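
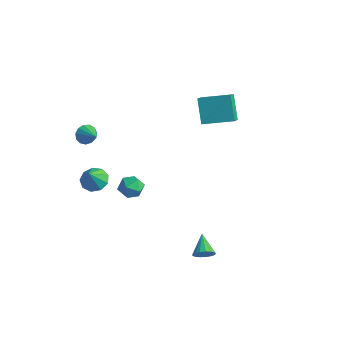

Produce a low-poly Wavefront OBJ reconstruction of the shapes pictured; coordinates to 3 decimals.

v -0.506 2.707 2.287
v -0.041 1.913 2.926
v -1.415 3.323 3.714
v -0.949 2.53 4.353
v 0.969 3.91 2.707
v 1.435 3.117 3.346
v 0.061 4.527 4.134
v 0.526 3.733 4.773
v -2.774 -0.797 -2.849
v -2.095 -0.71 -2.307
v -2.985 -2.11 -2.373
v -2.306 -2.023 -1.831
v -3.037 -1.565 -1.693
v -2.906 -0.754 -1.987
v -2.174 -2.066 -2.693
v -2.043 -1.255 -2.987
v -1.724 -1.494 -2.21
v -2.258 -1.185 -1.593
v -2.822 -1.635 -3.087
v -3.356 -1.326 -2.47
v 3.674 -1.746 -4.358
v 4.128 -1.657 -3.86
v 2.726 -0.914 -3.642
v 4.188 -1.412 -4.065
v 4.131 -1.243 -4.337
v 3.969 -1.189 -4.614
v 3.739 -1.263 -4.833
v 3.494 -1.447 -4.942
v 3.29 -1.7 -4.918
v 3.175 -1.963 -4.766
v 3.173 -2.177 -4.52
v 3.286 -2.291 -4.237
v 3.488 -2.281 -3.982
v 3.733 -2.148 -3.814
v 3.964 -1.923 -3.769
v -3.896 -3.578 3.085
v -3.559 -3.482 2.49
v -2.744 -3.842 3.695
v -3.572 -3.135 2.666
v -3.689 -2.929 2.975
v -3.871 -2.929 3.318
v -4.061 -3.135 3.588
v -4.198 -3.482 3.697
v -4.24 -3.859 3.613
v -4.172 -4.147 3.361
v -4.017 -4.254 3.021
v -3.823 -4.147 2.701
v -3.652 -3.859 2.504
v -4.043 -2.923 -1.604
v -3.256 -3.15 -1.927
v -3.737 -3.637 -0.356
v -3.216 -2.624 -1.636
v -3.563 -2.238 -1.331
v -4.135 -2.173 -1.153
v -4.663 -2.459 -1.187
v -4.902 -2.962 -1.416
v -4.738 -3.447 -1.733
v -4.25 -3.687 -1.99
v -3.664 -3.57 -2.066
f 2 4 1
f 5 2 1
f 1 4 3
f 3 5 1
f 2 8 4
f 6 2 5
f 6 8 2
f 4 8 3
f 7 5 3
f 3 8 7
f 7 6 5
f 8 6 7
f 9 20 14
f 9 14 10
f 9 10 16
f 9 16 19
f 9 19 20
f 10 14 18
f 14 20 13
f 20 19 11
f 19 16 15
f 16 10 17
f 12 18 13
f 12 13 11
f 12 11 15
f 12 15 17
f 12 17 18
f 13 18 14
f 11 13 20
f 15 11 19
f 17 15 16
f 18 17 10
f 22 21 24
f 22 24 23
f 24 21 25
f 24 25 23
f 25 21 26
f 25 26 23
f 26 21 27
f 26 27 23
f 27 21 28
f 27 28 23
f 28 21 29
f 28 29 23
f 29 21 30
f 29 30 23
f 30 21 31
f 30 31 23
f 31 21 32
f 31 32 23
f 32 21 33
f 32 33 23
f 33 21 34
f 33 34 23
f 34 21 35
f 34 35 23
f 35 21 22
f 35 22 23
f 37 36 39
f 37 39 38
f 39 36 40
f 39 40 38
f 40 36 41
f 40 41 38
f 41 36 42
f 41 42 38
f 42 36 43
f 42 43 38
f 43 36 44
f 43 44 38
f 44 36 45
f 44 45 38
f 45 36 46
f 45 46 38
f 46 36 47
f 46 47 38
f 47 36 48
f 47 48 38
f 48 36 37
f 48 37 38
f 50 49 52
f 50 52 51
f 52 49 53
f 52 53 51
f 53 49 54
f 53 54 51
f 54 49 55
f 54 55 51
f 55 49 56
f 55 56 51
f 56 49 57
f 56 57 51
f 57 49 58
f 57 58 51
f 58 49 59
f 58 59 51
f 59 49 50
f 59 50 51



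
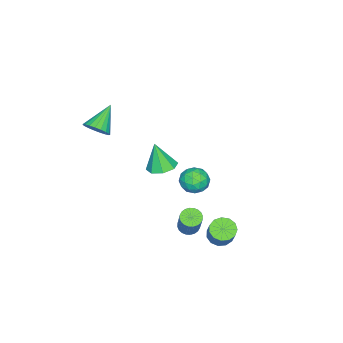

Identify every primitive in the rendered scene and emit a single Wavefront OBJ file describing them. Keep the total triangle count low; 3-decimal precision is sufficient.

v 3.415 -2.782 2.572
v 3.832 -2.873 3.101
v 2.245 -2.698 3.508
v 3.831 -2.591 3.075
v 3.758 -2.343 2.962
v 3.626 -2.17 2.781
v 3.457 -2.103 2.564
v 3.281 -2.154 2.349
v 3.128 -2.313 2.172
v 3.025 -2.553 2.064
v 2.989 -2.833 2.044
v 3.026 -3.104 2.116
v 3.131 -3.319 2.266
v 3.285 -3.441 2.469
v 3.461 -3.45 2.69
v 3.63 -3.343 2.891
v 3.761 -3.139 3.036
v -1.625 0.326 -3.588
v -0.85 0.414 -3.706
v -1.41 -0.794 -3.014
v -0.635 -0.706 -3.132
v -1.012 -0.238 -2.621
v -1.145 0.454 -2.975
v -1.115 -0.834 -3.745
v -1.248 -0.142 -4.099
v -0.535 -0.303 -3.803
v -0.471 0.065 -3.108
v -1.789 -0.445 -3.612
v -1.725 -0.077 -2.917
v -1.256 0.468 -3.697
v -1.004 -0.848 -3.023
v -1.225 -0.573 -2.722
v -0.77 -0.521 -2.792
v -1.429 0.492 -3.268
v -0.974 0.543 -3.337
v -1.069 0.16 -2.7
v -1.286 -0.923 -3.383
v -0.831 -0.872 -3.452
v -1.49 0.141 -3.928
v -1.035 0.193 -3.998
v -1.191 -0.54 -4.02
v -0.616 0.098 -3.823
v -0.49 -0.56 -3.486
v -0.772 -0.635 -3.846
v -0.85 -0.228 -4.055
v -0.578 0.315 -3.415
v -0.452 -0.343 -3.078
v -0.674 -0.068 -2.777
v -0.751 0.338 -2.986
v -0.393 -0.106 -3.472
v -1.808 -0.037 -3.642
v -1.682 -0.695 -3.305
v -1.509 -0.718 -3.734
v -1.586 -0.312 -3.943
v -1.77 0.18 -3.234
v -1.644 -0.478 -2.897
v -1.41 -0.152 -2.665
v -1.488 0.255 -2.874
v -1.867 -0.274 -3.248
v 3.494 0.583 1.387
v 3.896 -0.006 1.229
v 3.466 0.197 2.753
v 4.209 0.438 1.36
v 4.103 0.967 1.507
v 3.64 1.27 1.584
v 3.091 1.171 1.545
v 2.779 0.727 1.413
v 2.885 0.199 1.266
v 3.348 -0.105 1.19
v 3.581 1.967 -2.149
v 4.034 1.866 -2.36
v 4.812 2.392 -0.943
v 4.359 2.493 -0.731
v 4.007 2.055 -2.415
v 4.785 2.581 -0.998
v 3.915 2.231 -2.43
v 4.692 2.757 -1.012
v 3.772 2.367 -2.402
v 4.55 2.893 -0.984
v 3.6 2.441 -2.335
v 4.378 2.967 -0.918
v 3.425 2.444 -2.24
v 4.203 2.97 -0.823
v 3.274 2.374 -2.131
v 4.052 2.9 -0.714
v 3.17 2.242 -2.025
v 3.947 2.768 -0.608
v 3.128 2.068 -1.937
v 3.906 2.594 -0.52
v 3.155 1.879 -1.882
v 3.933 2.405 -0.465
v 3.248 1.703 -1.868
v 4.025 2.229 -0.45
v 3.39 1.567 -1.896
v 4.168 2.093 -0.478
v 3.562 1.493 -1.962
v 4.34 2.019 -0.545
v 3.737 1.49 -2.057
v 4.515 2.016 -0.64
v 3.888 1.56 -2.166
v 4.666 2.086 -0.749
v 3.993 1.692 -2.272
v 4.77 2.218 -0.855
v 2.094 2.805 -3.621
v 2.391 3.242 -3.982
v 3.063 3.713 -2.86
v 2.766 3.275 -2.499
v 2.087 3.397 -3.865
v 2.759 3.867 -2.742
v 1.785 3.363 -3.67
v 2.457 3.833 -2.548
v 1.581 3.152 -3.46
v 2.253 3.622 -2.337
v 1.541 2.831 -3.301
v 2.213 3.301 -2.178
v 1.675 2.502 -3.244
v 2.348 2.972 -2.121
v 1.943 2.269 -3.306
v 2.615 2.739 -2.184
v 2.259 2.206 -3.469
v 2.931 2.676 -2.347
v 2.522 2.333 -3.68
v 3.194 2.803 -2.558
v 2.65 2.61 -3.872
v 3.322 3.08 -2.75
v 2.6 2.949 -3.985
v 3.272 3.419 -2.863
f 2 1 4
f 2 4 3
f 4 1 5
f 4 5 3
f 5 1 6
f 5 6 3
f 6 1 7
f 6 7 3
f 7 1 8
f 7 8 3
f 8 1 9
f 8 9 3
f 9 1 10
f 9 10 3
f 10 1 11
f 10 11 3
f 11 1 12
f 11 12 3
f 12 1 13
f 12 13 3
f 13 1 14
f 13 14 3
f 14 1 15
f 14 15 3
f 15 1 16
f 15 16 3
f 16 1 17
f 16 17 3
f 17 1 2
f 17 2 3
f 18 55 34
f 55 29 58
f 34 58 23
f 55 58 34
f 18 34 30
f 34 23 35
f 30 35 19
f 34 35 30
f 18 30 39
f 30 19 40
f 39 40 25
f 30 40 39
f 18 39 51
f 39 25 54
f 51 54 28
f 39 54 51
f 18 51 55
f 51 28 59
f 55 59 29
f 51 59 55
f 19 35 46
f 35 23 49
f 46 49 27
f 35 49 46
f 23 58 36
f 58 29 57
f 36 57 22
f 58 57 36
f 29 59 56
f 59 28 52
f 56 52 20
f 59 52 56
f 28 54 53
f 54 25 41
f 53 41 24
f 54 41 53
f 25 40 45
f 40 19 42
f 45 42 26
f 40 42 45
f 21 47 33
f 47 27 48
f 33 48 22
f 47 48 33
f 21 33 31
f 33 22 32
f 31 32 20
f 33 32 31
f 21 31 38
f 31 20 37
f 38 37 24
f 31 37 38
f 21 38 43
f 38 24 44
f 43 44 26
f 38 44 43
f 21 43 47
f 43 26 50
f 47 50 27
f 43 50 47
f 22 48 36
f 48 27 49
f 36 49 23
f 48 49 36
f 20 32 56
f 32 22 57
f 56 57 29
f 32 57 56
f 24 37 53
f 37 20 52
f 53 52 28
f 37 52 53
f 26 44 45
f 44 24 41
f 45 41 25
f 44 41 45
f 27 50 46
f 50 26 42
f 46 42 19
f 50 42 46
f 61 60 63
f 61 63 62
f 63 60 64
f 63 64 62
f 64 60 65
f 64 65 62
f 65 60 66
f 65 66 62
f 66 60 67
f 66 67 62
f 67 60 68
f 67 68 62
f 68 60 69
f 68 69 62
f 69 60 61
f 69 61 62
f 71 70 74
f 71 74 72
f 72 74 75
f 72 75 73
f 74 70 76
f 74 76 75
f 75 76 77
f 75 77 73
f 76 70 78
f 76 78 77
f 77 78 79
f 77 79 73
f 78 70 80
f 78 80 79
f 79 80 81
f 79 81 73
f 80 70 82
f 80 82 81
f 81 82 83
f 81 83 73
f 82 70 84
f 82 84 83
f 83 84 85
f 83 85 73
f 84 70 86
f 84 86 85
f 85 86 87
f 85 87 73
f 86 70 88
f 86 88 87
f 87 88 89
f 87 89 73
f 88 70 90
f 88 90 89
f 89 90 91
f 89 91 73
f 90 70 92
f 90 92 91
f 91 92 93
f 91 93 73
f 92 70 94
f 92 94 93
f 93 94 95
f 93 95 73
f 94 70 96
f 94 96 95
f 95 96 97
f 95 97 73
f 96 70 98
f 96 98 97
f 97 98 99
f 97 99 73
f 98 70 100
f 98 100 99
f 99 100 101
f 99 101 73
f 100 70 102
f 100 102 101
f 101 102 103
f 101 103 73
f 102 70 71
f 102 71 103
f 103 71 72
f 103 72 73
f 105 104 108
f 105 108 106
f 106 108 109
f 106 109 107
f 108 104 110
f 108 110 109
f 109 110 111
f 109 111 107
f 110 104 112
f 110 112 111
f 111 112 113
f 111 113 107
f 112 104 114
f 112 114 113
f 113 114 115
f 113 115 107
f 114 104 116
f 114 116 115
f 115 116 117
f 115 117 107
f 116 104 118
f 116 118 117
f 117 118 119
f 117 119 107
f 118 104 120
f 118 120 119
f 119 120 121
f 119 121 107
f 120 104 122
f 120 122 121
f 121 122 123
f 121 123 107
f 122 104 124
f 122 124 123
f 123 124 125
f 123 125 107
f 124 104 126
f 124 126 125
f 125 126 127
f 125 127 107
f 126 104 105
f 126 105 127
f 127 105 106
f 127 106 107



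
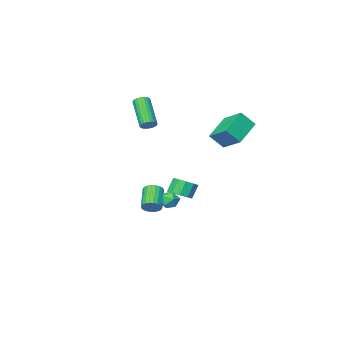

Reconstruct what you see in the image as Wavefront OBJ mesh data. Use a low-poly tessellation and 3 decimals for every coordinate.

v -3.074 2.404 3.687
v -3.266 3.739 4.45
v -3.758 2.799 2.824
v -3.95 4.134 3.587
v -1.59 3.106 2.833
v -1.782 4.441 3.596
v -2.274 3.501 1.97
v -2.466 4.836 2.733
v -0.599 -1.521 2.484
v -0.204 -1.372 2.771
v -0.667 -2.87 4.183
v -1.061 -3.019 3.896
v -0.35 -1.258 2.844
v -0.813 -2.756 4.256
v -0.534 -1.185 2.862
v -0.997 -2.683 4.274
v -0.728 -1.162 2.822
v -1.191 -2.66 4.234
v -0.902 -1.194 2.731
v -1.365 -2.692 4.143
v -1.03 -1.276 2.603
v -1.493 -2.774 4.015
v -1.092 -1.395 2.456
v -1.555 -2.893 3.868
v -1.079 -1.533 2.313
v -1.542 -3.031 3.725
v -0.993 -1.67 2.197
v -1.456 -3.168 3.609
v -0.847 -1.784 2.124
v -1.31 -3.282 3.536
v -0.663 -1.857 2.106
v -1.126 -3.355 3.518
v -0.469 -1.88 2.146
v -0.932 -3.378 3.558
v -0.295 -1.848 2.237
v -0.758 -3.346 3.649
v -0.167 -1.766 2.365
v -0.63 -3.264 3.777
v -0.105 -1.647 2.512
v -0.568 -3.145 3.924
v -0.118 -1.509 2.655
v -0.581 -3.007 4.067
v -1.301 -2.352 -4.432
v -0.777 -2.672 -4.347
v -1.555 -3.708 -3.443
v -2.079 -3.388 -3.528
v -0.77 -2.505 -4.151
v -1.548 -3.541 -3.247
v -0.855 -2.312 -4.003
v -1.634 -3.348 -3.099
v -1.017 -2.126 -3.929
v -1.796 -3.162 -3.025
v -1.229 -1.979 -3.942
v -2.007 -3.015 -3.038
v -1.452 -1.896 -4.04
v -2.231 -2.932 -3.136
v -1.65 -1.892 -4.206
v -2.428 -2.928 -3.302
v -1.787 -1.968 -4.411
v -2.565 -3.004 -3.507
v -1.84 -2.11 -4.619
v -2.618 -3.146 -3.715
v -1.8 -2.294 -4.795
v -2.578 -3.33 -3.891
v -1.673 -2.488 -4.909
v -2.452 -3.524 -4.005
v -1.483 -2.658 -4.94
v -2.261 -3.694 -4.035
v -1.26 -2.776 -4.883
v -2.038 -3.812 -3.979
v -1.045 -2.82 -4.748
v -1.823 -3.856 -3.844
v -0.874 -2.783 -4.559
v -1.652 -3.819 -3.655
v 0.717 3.322 -1.725
v 1.08 3.849 -1.687
v 1.26 2.891 -0.953
v 1.623 3.418 -0.915
v 1.008 3.439 -0.736
v 0.672 3.706 -1.213
v 1.668 3.034 -1.427
v 1.332 3.301 -1.904
v 1.668 3.671 -1.502
v 1.26 3.922 -1.075
v 1.08 2.818 -1.565
v 0.672 3.069 -1.138
v -0.662 1.58 -1.946
v -0.249 0.947 -1.798
v -0.744 0.828 -0.926
v -1.158 1.46 -1.074
v -0.017 1.32 -1.615
v -0.513 1.201 -0.743
v -0.032 1.793 -1.559
v -0.527 1.674 -0.687
v -0.287 2.184 -1.651
v -0.783 2.065 -0.778
v -0.686 2.344 -1.855
v -1.181 2.225 -0.983
v -1.076 2.212 -2.094
v -1.571 2.093 -1.222
v -1.307 1.839 -2.277
v -1.803 1.72 -1.405
v -1.293 1.366 -2.333
v -1.788 1.247 -1.461
v -1.037 0.975 -2.242
v -1.533 0.856 -1.369
v -0.639 0.815 -2.037
v -1.134 0.696 -1.165
f 2 4 1
f 5 2 1
f 1 4 3
f 3 5 1
f 2 8 4
f 6 2 5
f 6 8 2
f 4 8 3
f 7 5 3
f 3 8 7
f 7 6 5
f 8 6 7
f 10 9 13
f 10 13 11
f 11 13 14
f 11 14 12
f 13 9 15
f 13 15 14
f 14 15 16
f 14 16 12
f 15 9 17
f 15 17 16
f 16 17 18
f 16 18 12
f 17 9 19
f 17 19 18
f 18 19 20
f 18 20 12
f 19 9 21
f 19 21 20
f 20 21 22
f 20 22 12
f 21 9 23
f 21 23 22
f 22 23 24
f 22 24 12
f 23 9 25
f 23 25 24
f 24 25 26
f 24 26 12
f 25 9 27
f 25 27 26
f 26 27 28
f 26 28 12
f 27 9 29
f 27 29 28
f 28 29 30
f 28 30 12
f 29 9 31
f 29 31 30
f 30 31 32
f 30 32 12
f 31 9 33
f 31 33 32
f 32 33 34
f 32 34 12
f 33 9 35
f 33 35 34
f 34 35 36
f 34 36 12
f 35 9 37
f 35 37 36
f 36 37 38
f 36 38 12
f 37 9 39
f 37 39 38
f 38 39 40
f 38 40 12
f 39 9 41
f 39 41 40
f 40 41 42
f 40 42 12
f 41 9 10
f 41 10 42
f 42 10 11
f 42 11 12
f 44 43 47
f 44 47 45
f 45 47 48
f 45 48 46
f 47 43 49
f 47 49 48
f 48 49 50
f 48 50 46
f 49 43 51
f 49 51 50
f 50 51 52
f 50 52 46
f 51 43 53
f 51 53 52
f 52 53 54
f 52 54 46
f 53 43 55
f 53 55 54
f 54 55 56
f 54 56 46
f 55 43 57
f 55 57 56
f 56 57 58
f 56 58 46
f 57 43 59
f 57 59 58
f 58 59 60
f 58 60 46
f 59 43 61
f 59 61 60
f 60 61 62
f 60 62 46
f 61 43 63
f 61 63 62
f 62 63 64
f 62 64 46
f 63 43 65
f 63 65 64
f 64 65 66
f 64 66 46
f 65 43 67
f 65 67 66
f 66 67 68
f 66 68 46
f 67 43 69
f 67 69 68
f 68 69 70
f 68 70 46
f 69 43 71
f 69 71 70
f 70 71 72
f 70 72 46
f 71 43 73
f 71 73 72
f 72 73 74
f 72 74 46
f 73 43 44
f 73 44 74
f 74 44 45
f 74 45 46
f 75 86 80
f 75 80 76
f 75 76 82
f 75 82 85
f 75 85 86
f 76 80 84
f 80 86 79
f 86 85 77
f 85 82 81
f 82 76 83
f 78 84 79
f 78 79 77
f 78 77 81
f 78 81 83
f 78 83 84
f 79 84 80
f 77 79 86
f 81 77 85
f 83 81 82
f 84 83 76
f 88 87 91
f 88 91 89
f 89 91 92
f 89 92 90
f 91 87 93
f 91 93 92
f 92 93 94
f 92 94 90
f 93 87 95
f 93 95 94
f 94 95 96
f 94 96 90
f 95 87 97
f 95 97 96
f 96 97 98
f 96 98 90
f 97 87 99
f 97 99 98
f 98 99 100
f 98 100 90
f 99 87 101
f 99 101 100
f 100 101 102
f 100 102 90
f 101 87 103
f 101 103 102
f 102 103 104
f 102 104 90
f 103 87 105
f 103 105 104
f 104 105 106
f 104 106 90
f 105 87 107
f 105 107 106
f 106 107 108
f 106 108 90
f 107 87 88
f 107 88 108
f 108 88 89
f 108 89 90



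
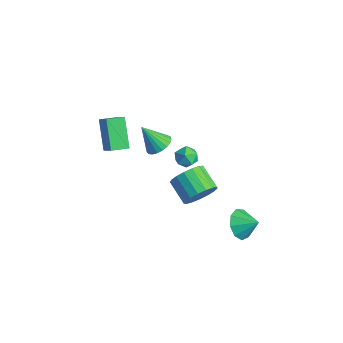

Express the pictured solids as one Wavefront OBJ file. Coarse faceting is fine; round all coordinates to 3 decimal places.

v -0.488 2.633 -2.779
v -0.137 3.044 -2.097
v -1.301 3.077 -1.519
v -1.652 2.667 -2.201
v -0.254 3.353 -2.35
v -1.418 3.387 -1.772
v -0.425 3.497 -2.702
v -1.588 3.531 -2.123
v -0.61 3.444 -3.071
v -1.773 3.477 -2.492
v -0.767 3.205 -3.373
v -1.931 3.238 -2.794
v -0.861 2.834 -3.54
v -2.024 2.868 -2.961
v -0.869 2.418 -3.532
v -2.032 2.452 -2.953
v -0.79 2.051 -3.352
v -1.953 2.085 -2.773
v -0.642 1.818 -3.04
v -1.805 1.851 -2.461
v -0.458 1.771 -2.669
v -1.622 1.804 -2.091
v -0.282 1.921 -2.324
v -1.446 1.955 -1.745
v -0.153 2.235 -2.082
v -1.316 2.269 -1.503
v -0.101 2.64 -2.001
v -1.264 2.674 -1.422
v 1.444 3.48 -3.755
v 1.863 3.625 -4.445
v 2.156 3.94 -3.225
v 1.511 4.05 -4.341
v 1.128 4.207 -3.963
v 0.893 4.025 -3.488
v 0.915 3.587 -3.138
v 1.185 3.099 -3.076
v 1.576 2.789 -3.333
v 1.905 2.803 -3.787
v 2.019 3.133 -4.226
v -0.869 0.658 1.914
v -0.308 0.709 2.238
v -1.451 0.142 3.006
v -0.424 0.948 2.288
v -0.617 1.136 2.274
v -0.854 1.242 2.198
v -1.093 1.247 2.073
v -1.294 1.149 1.92
v -1.421 0.967 1.766
v -1.453 0.731 1.638
v -1.384 0.483 1.557
v -1.225 0.264 1.539
v -1.006 0.114 1.585
v -0.762 0.058 1.688
v -0.537 0.105 1.83
v -0.37 0.248 1.987
v -0.289 0.462 2.131
v -3.532 -0.543 -0.136
v -4.593 -0.095 1.032
v -3.304 0.269 -0.241
v -4.365 0.717 0.927
v -2.675 -0.677 0.693
v -3.736 -0.229 1.861
v -2.447 0.135 0.588
v -3.508 0.583 1.756
v -3.431 3.927 -3.288
v -2.844 4.095 -3.091
v -3.496 3.245 -2.509
v -2.909 3.413 -2.312
v -3.397 3.825 -2.255
v -3.357 4.247 -2.737
v -2.983 3.093 -2.863
v -2.943 3.515 -3.345
v -2.567 3.58 -2.829
v -2.823 4.032 -2.453
v -3.517 3.308 -3.147
v -3.773 3.76 -2.771
f 2 1 5
f 2 5 3
f 3 5 6
f 3 6 4
f 5 1 7
f 5 7 6
f 6 7 8
f 6 8 4
f 7 1 9
f 7 9 8
f 8 9 10
f 8 10 4
f 9 1 11
f 9 11 10
f 10 11 12
f 10 12 4
f 11 1 13
f 11 13 12
f 12 13 14
f 12 14 4
f 13 1 15
f 13 15 14
f 14 15 16
f 14 16 4
f 15 1 17
f 15 17 16
f 16 17 18
f 16 18 4
f 17 1 19
f 17 19 18
f 18 19 20
f 18 20 4
f 19 1 21
f 19 21 20
f 20 21 22
f 20 22 4
f 21 1 23
f 21 23 22
f 22 23 24
f 22 24 4
f 23 1 25
f 23 25 24
f 24 25 26
f 24 26 4
f 25 1 27
f 25 27 26
f 26 27 28
f 26 28 4
f 27 1 2
f 27 2 28
f 28 2 3
f 28 3 4
f 30 29 32
f 30 32 31
f 32 29 33
f 32 33 31
f 33 29 34
f 33 34 31
f 34 29 35
f 34 35 31
f 35 29 36
f 35 36 31
f 36 29 37
f 36 37 31
f 37 29 38
f 37 38 31
f 38 29 39
f 38 39 31
f 39 29 30
f 39 30 31
f 41 40 43
f 41 43 42
f 43 40 44
f 43 44 42
f 44 40 45
f 44 45 42
f 45 40 46
f 45 46 42
f 46 40 47
f 46 47 42
f 47 40 48
f 47 48 42
f 48 40 49
f 48 49 42
f 49 40 50
f 49 50 42
f 50 40 51
f 50 51 42
f 51 40 52
f 51 52 42
f 52 40 53
f 52 53 42
f 53 40 54
f 53 54 42
f 54 40 55
f 54 55 42
f 55 40 56
f 55 56 42
f 56 40 41
f 56 41 42
f 58 60 57
f 61 58 57
f 57 60 59
f 59 61 57
f 58 64 60
f 62 58 61
f 62 64 58
f 60 64 59
f 63 61 59
f 59 64 63
f 63 62 61
f 64 62 63
f 65 76 70
f 65 70 66
f 65 66 72
f 65 72 75
f 65 75 76
f 66 70 74
f 70 76 69
f 76 75 67
f 75 72 71
f 72 66 73
f 68 74 69
f 68 69 67
f 68 67 71
f 68 71 73
f 68 73 74
f 69 74 70
f 67 69 76
f 71 67 75
f 73 71 72
f 74 73 66



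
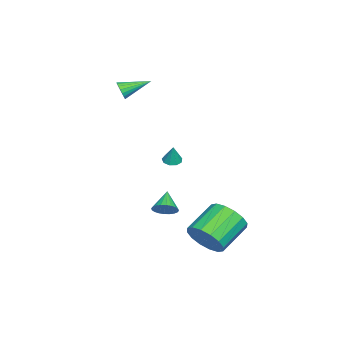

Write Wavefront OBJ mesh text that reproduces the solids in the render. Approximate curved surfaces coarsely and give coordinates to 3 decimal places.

v 2.843 0.322 -2.276
v 3.259 0.23 -1.772
v 1.897 0.158 -1.524
v 3.224 0.485 -1.761
v 3.13 0.715 -1.829
v 2.992 0.885 -1.965
v 2.832 0.97 -2.148
v 2.674 0.956 -2.351
v 2.541 0.845 -2.542
v 2.455 0.655 -2.693
v 2.427 0.414 -2.78
v 2.463 0.16 -2.79
v 2.557 -0.071 -2.722
v 2.695 -0.241 -2.586
v 2.855 -0.325 -2.403
v 3.013 -0.311 -2.201
v 3.145 -0.201 -2.01
v 3.232 -0.011 -1.859
v -2.943 -3.69 2.813
v -2.595 -3.696 3.277
v -3.657 -2.31 3.367
v -2.46 -3.558 3.105
v -2.421 -3.446 2.876
v -2.486 -3.382 2.634
v -2.641 -3.38 2.428
v -2.856 -3.439 2.298
v -3.088 -3.548 2.27
v -3.292 -3.685 2.35
v -3.426 -3.823 2.521
v -3.465 -3.935 2.751
v -3.401 -3.999 2.992
v -3.246 -4.001 3.199
v -3.031 -3.942 3.329
v -2.798 -3.833 3.357
v -0.557 -0.308 -0.563
v -0.171 -0.633 -0.639
v -0.223 -0.152 0.463
v -0.071 -0.309 -0.72
v -0.198 0.016 -0.728
v -0.493 0.189 -0.659
v -0.817 0.13 -0.545
v -1.02 -0.133 -0.439
v -1.005 -0.479 -0.392
v -0.781 -0.744 -0.424
v -0.452 -0.805 -0.522
v 3.256 2.416 -3.806
v 3.932 2.857 -3.074
v 2.401 3.626 -2.122
v 1.724 3.184 -2.854
v 3.878 3.248 -3.477
v 2.347 4.017 -2.525
v 3.657 3.416 -3.969
v 2.126 4.185 -3.016
v 3.328 3.316 -4.416
v 1.797 4.085 -3.464
v 2.98 2.975 -4.7
v 1.449 3.743 -3.748
v 2.706 2.484 -4.745
v 1.175 3.252 -3.793
v 2.579 1.974 -4.538
v 1.048 2.743 -3.586
v 2.633 1.583 -4.135
v 1.102 2.352 -3.183
v 2.854 1.415 -3.644
v 1.323 2.184 -2.691
v 3.183 1.515 -3.196
v 1.652 2.284 -2.244
v 3.531 1.857 -2.912
v 2 2.625 -1.96
v 3.805 2.348 -2.867
v 2.274 3.116 -1.915
f 2 1 4
f 2 4 3
f 4 1 5
f 4 5 3
f 5 1 6
f 5 6 3
f 6 1 7
f 6 7 3
f 7 1 8
f 7 8 3
f 8 1 9
f 8 9 3
f 9 1 10
f 9 10 3
f 10 1 11
f 10 11 3
f 11 1 12
f 11 12 3
f 12 1 13
f 12 13 3
f 13 1 14
f 13 14 3
f 14 1 15
f 14 15 3
f 15 1 16
f 15 16 3
f 16 1 17
f 16 17 3
f 17 1 18
f 17 18 3
f 18 1 2
f 18 2 3
f 20 19 22
f 20 22 21
f 22 19 23
f 22 23 21
f 23 19 24
f 23 24 21
f 24 19 25
f 24 25 21
f 25 19 26
f 25 26 21
f 26 19 27
f 26 27 21
f 27 19 28
f 27 28 21
f 28 19 29
f 28 29 21
f 29 19 30
f 29 30 21
f 30 19 31
f 30 31 21
f 31 19 32
f 31 32 21
f 32 19 33
f 32 33 21
f 33 19 34
f 33 34 21
f 34 19 20
f 34 20 21
f 36 35 38
f 36 38 37
f 38 35 39
f 38 39 37
f 39 35 40
f 39 40 37
f 40 35 41
f 40 41 37
f 41 35 42
f 41 42 37
f 42 35 43
f 42 43 37
f 43 35 44
f 43 44 37
f 44 35 45
f 44 45 37
f 45 35 36
f 45 36 37
f 47 46 50
f 47 50 48
f 48 50 51
f 48 51 49
f 50 46 52
f 50 52 51
f 51 52 53
f 51 53 49
f 52 46 54
f 52 54 53
f 53 54 55
f 53 55 49
f 54 46 56
f 54 56 55
f 55 56 57
f 55 57 49
f 56 46 58
f 56 58 57
f 57 58 59
f 57 59 49
f 58 46 60
f 58 60 59
f 59 60 61
f 59 61 49
f 60 46 62
f 60 62 61
f 61 62 63
f 61 63 49
f 62 46 64
f 62 64 63
f 63 64 65
f 63 65 49
f 64 46 66
f 64 66 65
f 65 66 67
f 65 67 49
f 66 46 68
f 66 68 67
f 67 68 69
f 67 69 49
f 68 46 70
f 68 70 69
f 69 70 71
f 69 71 49
f 70 46 47
f 70 47 71
f 71 47 48
f 71 48 49



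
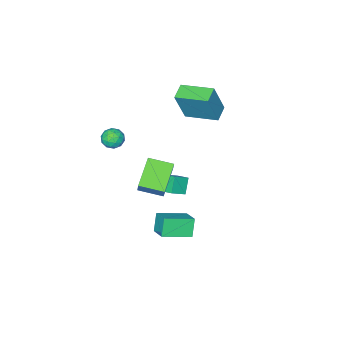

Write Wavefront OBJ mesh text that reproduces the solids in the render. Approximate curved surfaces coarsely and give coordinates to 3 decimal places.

v 2.247 1.08 4.014
v 2.771 1.16 3.6
v 2.369 -0 3.96
v 2.893 0.08 3.546
v 2.944 0.263 4.191
v 2.868 0.931 4.225
v 2.272 0.229 3.335
v 2.196 0.897 3.369
v 2.786 0.635 3.18
v 3.202 0.655 3.709
v 1.938 0.505 3.851
v 2.354 0.525 4.38
v 2.498 1.215 3.812
v 2.642 -0.055 3.748
v 2.672 0.052 4.128
v 2.98 0.1 3.884
v 2.555 1.08 4.179
v 2.863 1.127 3.935
v 2.965 0.6 4.283
v 2.277 0.033 3.625
v 2.585 0.08 3.381
v 2.16 1.06 3.676
v 2.468 1.108 3.432
v 2.175 0.56 3.277
v 2.815 0.953 3.321
v 2.887 0.318 3.29
v 2.522 0.406 3.166
v 2.477 0.798 3.186
v 3.059 0.965 3.632
v 3.131 0.33 3.6
v 3.161 0.438 3.98
v 3.117 0.83 4
v 3.068 0.656 3.386
v 2.009 0.83 3.96
v 2.081 0.195 3.928
v 2.023 0.33 3.56
v 1.979 0.722 3.58
v 2.253 0.842 4.27
v 2.325 0.207 4.239
v 2.663 0.362 4.374
v 2.618 0.754 4.394
v 2.072 0.504 4.174
v -0.706 2.728 -3.298
v 0.795 1.95 -2.845
v -0.321 3.786 -2.756
v 1.18 3.008 -2.303
v -0.22 3.072 -4.317
v 1.281 2.294 -3.864
v 0.165 4.13 -3.775
v 1.666 3.352 -3.322
v 0.276 0.644 0.369
v 0.539 1.022 1.177
v -0.562 1.785 0.108
v -0.3 2.163 0.916
v 1.74 1.517 -0.516
v 2.002 1.895 0.292
v 0.901 2.658 -0.777
v 1.164 3.036 0.031
v -1.077 0.469 -1.683
v -1.14 1.277 -1.34
v -1.942 0.629 -2.219
v -2.005 1.437 -1.876
v -0.495 0.863 -2.504
v -0.558 1.671 -2.161
v -1.36 1.023 -3.04
v -1.423 1.831 -2.697
v -3.846 -0.373 2.327
v -3.117 -0.433 4.328
v -4.648 1.404 2.674
v -3.919 1.344 4.674
v -2.981 0.076 2.026
v -2.252 0.016 4.026
v -3.783 1.853 2.372
v -3.054 1.793 4.373
f 1 38 17
f 38 12 41
f 17 41 6
f 38 41 17
f 1 17 13
f 17 6 18
f 13 18 2
f 17 18 13
f 1 13 22
f 13 2 23
f 22 23 8
f 13 23 22
f 1 22 34
f 22 8 37
f 34 37 11
f 22 37 34
f 1 34 38
f 34 11 42
f 38 42 12
f 34 42 38
f 2 18 29
f 18 6 32
f 29 32 10
f 18 32 29
f 6 41 19
f 41 12 40
f 19 40 5
f 41 40 19
f 12 42 39
f 42 11 35
f 39 35 3
f 42 35 39
f 11 37 36
f 37 8 24
f 36 24 7
f 37 24 36
f 8 23 28
f 23 2 25
f 28 25 9
f 23 25 28
f 4 30 16
f 30 10 31
f 16 31 5
f 30 31 16
f 4 16 14
f 16 5 15
f 14 15 3
f 16 15 14
f 4 14 21
f 14 3 20
f 21 20 7
f 14 20 21
f 4 21 26
f 21 7 27
f 26 27 9
f 21 27 26
f 4 26 30
f 26 9 33
f 30 33 10
f 26 33 30
f 5 31 19
f 31 10 32
f 19 32 6
f 31 32 19
f 3 15 39
f 15 5 40
f 39 40 12
f 15 40 39
f 7 20 36
f 20 3 35
f 36 35 11
f 20 35 36
f 9 27 28
f 27 7 24
f 28 24 8
f 27 24 28
f 10 33 29
f 33 9 25
f 29 25 2
f 33 25 29
f 44 46 43
f 47 44 43
f 43 46 45
f 45 47 43
f 44 50 46
f 48 44 47
f 48 50 44
f 46 50 45
f 49 47 45
f 45 50 49
f 49 48 47
f 50 48 49
f 52 54 51
f 55 52 51
f 51 54 53
f 53 55 51
f 52 58 54
f 56 52 55
f 56 58 52
f 54 58 53
f 57 55 53
f 53 58 57
f 57 56 55
f 58 56 57
f 60 62 59
f 63 60 59
f 59 62 61
f 61 63 59
f 60 66 62
f 64 60 63
f 64 66 60
f 62 66 61
f 65 63 61
f 61 66 65
f 65 64 63
f 66 64 65
f 68 70 67
f 71 68 67
f 67 70 69
f 69 71 67
f 68 74 70
f 72 68 71
f 72 74 68
f 70 74 69
f 73 71 69
f 69 74 73
f 73 72 71
f 74 72 73



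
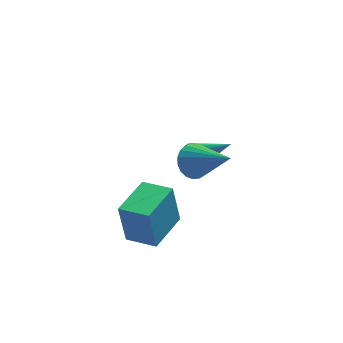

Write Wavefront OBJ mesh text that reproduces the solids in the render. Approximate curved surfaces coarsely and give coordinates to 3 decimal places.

v 1.251 3.794 -2.097
v 1.579 4.3 -2.243
v 2.629 3.226 -0.983
v 1.435 4.382 -2.023
v 1.254 4.348 -1.817
v 1.073 4.204 -1.667
v 0.927 3.979 -1.601
v 0.846 3.717 -1.634
v 0.845 3.471 -1.759
v 0.924 3.289 -1.95
v 1.068 3.207 -2.17
v 1.249 3.241 -2.376
v 1.43 3.385 -2.527
v 1.576 3.61 -2.592
v 1.657 3.871 -2.559
v 1.658 4.118 -2.435
v -2.211 -1.163 -1.652
v -2.452 -0.96 0.11
v -1.078 0.262 -1.661
v -1.319 0.465 0.101
v -1.201 -1.965 -1.421
v -1.442 -1.762 0.341
v -0.068 -0.54 -1.43
v -0.309 -0.337 0.332
v 0.588 0.213 1.324
v 1.099 0.784 1.468
v 1.692 -1.113 2.656
v 0.878 0.832 1.7
v 0.606 0.773 1.867
v 0.331 0.617 1.94
v 0.1 0.392 1.906
v -0.046 0.135 1.772
v -0.083 -0.108 1.56
v -0.003 -0.295 1.308
v 0.178 -0.395 1.058
v 0.43 -0.389 0.854
v 0.71 -0.28 0.732
v 0.968 -0.085 0.712
v 1.161 0.162 0.798
v 1.255 0.417 0.974
v 1.233 0.637 1.212
f 2 1 4
f 2 4 3
f 4 1 5
f 4 5 3
f 5 1 6
f 5 6 3
f 6 1 7
f 6 7 3
f 7 1 8
f 7 8 3
f 8 1 9
f 8 9 3
f 9 1 10
f 9 10 3
f 10 1 11
f 10 11 3
f 11 1 12
f 11 12 3
f 12 1 13
f 12 13 3
f 13 1 14
f 13 14 3
f 14 1 15
f 14 15 3
f 15 1 16
f 15 16 3
f 16 1 2
f 16 2 3
f 18 20 17
f 21 18 17
f 17 20 19
f 19 21 17
f 18 24 20
f 22 18 21
f 22 24 18
f 20 24 19
f 23 21 19
f 19 24 23
f 23 22 21
f 24 22 23
f 26 25 28
f 26 28 27
f 28 25 29
f 28 29 27
f 29 25 30
f 29 30 27
f 30 25 31
f 30 31 27
f 31 25 32
f 31 32 27
f 32 25 33
f 32 33 27
f 33 25 34
f 33 34 27
f 34 25 35
f 34 35 27
f 35 25 36
f 35 36 27
f 36 25 37
f 36 37 27
f 37 25 38
f 37 38 27
f 38 25 39
f 38 39 27
f 39 25 40
f 39 40 27
f 40 25 41
f 40 41 27
f 41 25 26
f 41 26 27



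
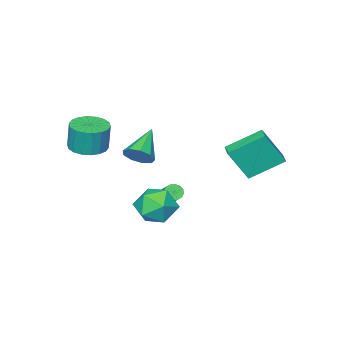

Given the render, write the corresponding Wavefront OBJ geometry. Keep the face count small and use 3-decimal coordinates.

v -1.995 3.387 0.226
v -3.489 4.453 1.307
v -1.449 4.127 0.25
v -2.943 5.193 1.331
v -1.177 2.727 2.009
v -2.671 3.793 3.09
v -0.631 3.467 2.033
v -2.125 4.533 3.114
v 3.53 -2.055 1.915
v 4.545 -1.948 1.903
v 4.544 -1.778 3.474
v 3.53 -1.885 3.485
v 4.397 -1.521 1.857
v 4.397 -1.351 3.428
v 4.079 -1.2 1.822
v 4.078 -1.03 3.393
v 3.651 -1.048 1.806
v 3.651 -0.878 3.377
v 3.2 -1.095 1.811
v 3.199 -0.926 3.382
v 2.814 -1.333 1.836
v 2.813 -1.163 3.407
v 2.57 -1.714 1.877
v 2.569 -1.544 3.448
v 2.516 -2.162 1.926
v 2.515 -1.992 3.497
v 2.663 -2.589 1.972
v 2.663 -2.419 3.543
v 2.982 -2.91 2.007
v 2.981 -2.74 3.578
v 3.409 -3.062 2.023
v 3.409 -2.892 3.594
v 3.861 -3.014 2.018
v 3.86 -2.845 3.589
v 4.247 -2.777 1.993
v 4.246 -2.607 3.564
v 4.491 -2.396 1.952
v 4.49 -2.226 3.523
v -0.017 -0.008 -2.025
v 0.193 -0.365 -1.728
v 0.587 0.391 -1.098
v 0.377 0.748 -1.395
v 0.377 -0.31 -1.909
v 0.771 0.446 -1.279
v 0.456 -0.174 -2.121
v 0.849 0.582 -1.491
v 0.408 0.007 -2.308
v 0.801 0.763 -1.677
v 0.246 0.183 -2.418
v 0.639 0.939 -1.788
v 0.013 0.309 -2.424
v 0.407 1.065 -1.793
v -0.227 0.349 -2.322
v 0.167 1.105 -1.692
v -0.411 0.294 -2.141
v -0.017 1.05 -1.511
v -0.489 0.158 -1.929
v -0.096 0.914 -1.299
v -0.441 -0.023 -1.743
v -0.048 0.733 -1.112
v -0.279 -0.199 -1.632
v 0.114 0.557 -1.002
v -0.047 -0.325 -1.627
v 0.347 0.431 -0.996
v 2.361 2.392 0.178
v 3.213 3.063 -0.357
v 2.407 1.137 -1.323
v 3.259 1.808 -1.858
v 3.518 1.194 -0.849
v 3.489 1.969 0.078
v 2.131 2.231 -1.758
v 2.102 3.006 -0.831
v 3.071 2.963 -1.554
v 3.928 2.322 -0.992
v 1.692 1.878 -0.688
v 2.549 1.237 -0.126
v 3.263 1.367 2.438
v 3.776 1.299 3.087
v 1.777 0.693 3.542
v 3.538 1.814 3.081
v 3.171 2.12 2.775
v 2.847 2.074 2.311
v 2.718 1.698 1.906
v 2.843 1.166 1.751
v 3.165 0.729 1.917
v 3.533 0.59 2.326
v 3.774 0.815 2.789
f 2 4 1
f 5 2 1
f 1 4 3
f 3 5 1
f 2 8 4
f 6 2 5
f 6 8 2
f 4 8 3
f 7 5 3
f 3 8 7
f 7 6 5
f 8 6 7
f 10 9 13
f 10 13 11
f 11 13 14
f 11 14 12
f 13 9 15
f 13 15 14
f 14 15 16
f 14 16 12
f 15 9 17
f 15 17 16
f 16 17 18
f 16 18 12
f 17 9 19
f 17 19 18
f 18 19 20
f 18 20 12
f 19 9 21
f 19 21 20
f 20 21 22
f 20 22 12
f 21 9 23
f 21 23 22
f 22 23 24
f 22 24 12
f 23 9 25
f 23 25 24
f 24 25 26
f 24 26 12
f 25 9 27
f 25 27 26
f 26 27 28
f 26 28 12
f 27 9 29
f 27 29 28
f 28 29 30
f 28 30 12
f 29 9 31
f 29 31 30
f 30 31 32
f 30 32 12
f 31 9 33
f 31 33 32
f 32 33 34
f 32 34 12
f 33 9 35
f 33 35 34
f 34 35 36
f 34 36 12
f 35 9 37
f 35 37 36
f 36 37 38
f 36 38 12
f 37 9 10
f 37 10 38
f 38 10 11
f 38 11 12
f 40 39 43
f 40 43 41
f 41 43 44
f 41 44 42
f 43 39 45
f 43 45 44
f 44 45 46
f 44 46 42
f 45 39 47
f 45 47 46
f 46 47 48
f 46 48 42
f 47 39 49
f 47 49 48
f 48 49 50
f 48 50 42
f 49 39 51
f 49 51 50
f 50 51 52
f 50 52 42
f 51 39 53
f 51 53 52
f 52 53 54
f 52 54 42
f 53 39 55
f 53 55 54
f 54 55 56
f 54 56 42
f 55 39 57
f 55 57 56
f 56 57 58
f 56 58 42
f 57 39 59
f 57 59 58
f 58 59 60
f 58 60 42
f 59 39 61
f 59 61 60
f 60 61 62
f 60 62 42
f 61 39 63
f 61 63 62
f 62 63 64
f 62 64 42
f 63 39 40
f 63 40 64
f 64 40 41
f 64 41 42
f 65 76 70
f 65 70 66
f 65 66 72
f 65 72 75
f 65 75 76
f 66 70 74
f 70 76 69
f 76 75 67
f 75 72 71
f 72 66 73
f 68 74 69
f 68 69 67
f 68 67 71
f 68 71 73
f 68 73 74
f 69 74 70
f 67 69 76
f 71 67 75
f 73 71 72
f 74 73 66
f 78 77 80
f 78 80 79
f 80 77 81
f 80 81 79
f 81 77 82
f 81 82 79
f 82 77 83
f 82 83 79
f 83 77 84
f 83 84 79
f 84 77 85
f 84 85 79
f 85 77 86
f 85 86 79
f 86 77 87
f 86 87 79
f 87 77 78
f 87 78 79



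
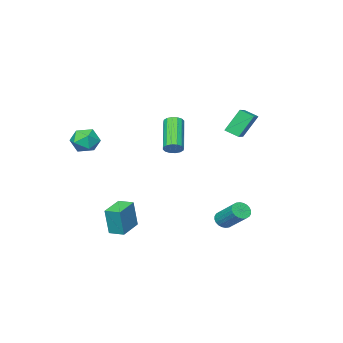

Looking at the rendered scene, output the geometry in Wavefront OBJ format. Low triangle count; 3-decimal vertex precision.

v 2.584 -2.527 2.001
v 3.349 -2.602 2.479
v 2.831 -3.838 1.401
v 3.596 -3.913 1.879
v 2.796 -3.944 2.299
v 2.643 -3.134 2.67
v 3.537 -3.306 1.21
v 3.384 -2.496 1.581
v 3.938 -3.083 1.99
v 3.479 -3.477 2.662
v 2.701 -2.963 1.218
v 2.242 -3.357 1.89
v 2.669 -0.603 -3.416
v 2.934 -0.611 -1.767
v 2.333 0.23 -3.358
v 2.598 0.222 -1.709
v 4.022 -0.042 -3.631
v 4.287 -0.05 -1.982
v 3.686 0.791 -3.573
v 3.951 0.783 -1.924
v 1.073 1.638 2.162
v 1.45 1.244 2.093
v 0.344 -0.053 3.469
v -0.033 0.342 3.538
v 1.544 1.398 2.314
v 0.438 0.101 3.69
v 1.511 1.616 2.493
v 0.405 0.32 3.87
v 1.361 1.84 2.584
v 0.256 0.544 3.96
v 1.134 2.01 2.562
v 0.028 0.714 3.938
v 0.891 2.081 2.433
v -0.215 0.785 3.809
v 0.696 2.033 2.231
v -0.41 0.736 3.607
v 0.602 1.879 2.01
v -0.504 0.582 3.386
v 0.635 1.66 1.83
v -0.471 0.364 3.207
v 0.784 1.436 1.74
v -0.321 0.14 3.116
v 1.012 1.266 1.762
v -0.094 -0.03 3.138
v 1.255 1.195 1.891
v 0.149 -0.101 3.267
v -1.146 3.099 -3.039
v -0.595 2.972 -2.913
v -0.522 4.393 -1.794
v -1.074 4.521 -1.921
v -0.569 3.11 -3.09
v -0.496 4.531 -1.971
v -0.63 3.246 -3.26
v -0.557 4.667 -2.141
v -0.771 3.361 -3.396
v -0.698 4.782 -2.277
v -0.968 3.435 -3.477
v -0.895 4.856 -2.359
v -1.193 3.459 -3.492
v -1.12 4.88 -2.374
v -1.41 3.427 -3.439
v -1.337 4.848 -2.32
v -1.588 3.346 -3.324
v -1.515 4.767 -2.205
v -1.698 3.227 -3.166
v -1.625 4.648 -2.047
v -1.724 3.089 -2.989
v -1.651 4.51 -1.87
v -1.663 2.953 -2.819
v -1.59 4.374 -1.7
v -1.522 2.838 -2.683
v -1.449 4.259 -1.564
v -1.325 2.764 -2.601
v -1.252 4.185 -1.483
v -1.1 2.74 -2.586
v -1.027 4.161 -1.468
v -0.883 2.772 -2.64
v -0.81 4.193 -1.521
v -0.705 2.853 -2.755
v -0.632 4.274 -1.636
v -4.456 2.054 3.415
v -4.079 1.365 3.789
v -3.41 2.853 3.829
v -3.033 2.164 4.204
v -3.667 1.736 2.036
v -3.29 1.047 2.411
v -2.621 2.535 2.451
v -2.244 1.846 2.825
f 1 12 6
f 1 6 2
f 1 2 8
f 1 8 11
f 1 11 12
f 2 6 10
f 6 12 5
f 12 11 3
f 11 8 7
f 8 2 9
f 4 10 5
f 4 5 3
f 4 3 7
f 4 7 9
f 4 9 10
f 5 10 6
f 3 5 12
f 7 3 11
f 9 7 8
f 10 9 2
f 14 16 13
f 17 14 13
f 13 16 15
f 15 17 13
f 14 20 16
f 18 14 17
f 18 20 14
f 16 20 15
f 19 17 15
f 15 20 19
f 19 18 17
f 20 18 19
f 22 21 25
f 22 25 23
f 23 25 26
f 23 26 24
f 25 21 27
f 25 27 26
f 26 27 28
f 26 28 24
f 27 21 29
f 27 29 28
f 28 29 30
f 28 30 24
f 29 21 31
f 29 31 30
f 30 31 32
f 30 32 24
f 31 21 33
f 31 33 32
f 32 33 34
f 32 34 24
f 33 21 35
f 33 35 34
f 34 35 36
f 34 36 24
f 35 21 37
f 35 37 36
f 36 37 38
f 36 38 24
f 37 21 39
f 37 39 38
f 38 39 40
f 38 40 24
f 39 21 41
f 39 41 40
f 40 41 42
f 40 42 24
f 41 21 43
f 41 43 42
f 42 43 44
f 42 44 24
f 43 21 45
f 43 45 44
f 44 45 46
f 44 46 24
f 45 21 22
f 45 22 46
f 46 22 23
f 46 23 24
f 48 47 51
f 48 51 49
f 49 51 52
f 49 52 50
f 51 47 53
f 51 53 52
f 52 53 54
f 52 54 50
f 53 47 55
f 53 55 54
f 54 55 56
f 54 56 50
f 55 47 57
f 55 57 56
f 56 57 58
f 56 58 50
f 57 47 59
f 57 59 58
f 58 59 60
f 58 60 50
f 59 47 61
f 59 61 60
f 60 61 62
f 60 62 50
f 61 47 63
f 61 63 62
f 62 63 64
f 62 64 50
f 63 47 65
f 63 65 64
f 64 65 66
f 64 66 50
f 65 47 67
f 65 67 66
f 66 67 68
f 66 68 50
f 67 47 69
f 67 69 68
f 68 69 70
f 68 70 50
f 69 47 71
f 69 71 70
f 70 71 72
f 70 72 50
f 71 47 73
f 71 73 72
f 72 73 74
f 72 74 50
f 73 47 75
f 73 75 74
f 74 75 76
f 74 76 50
f 75 47 77
f 75 77 76
f 76 77 78
f 76 78 50
f 77 47 79
f 77 79 78
f 78 79 80
f 78 80 50
f 79 47 48
f 79 48 80
f 80 48 49
f 80 49 50
f 82 84 81
f 85 82 81
f 81 84 83
f 83 85 81
f 82 88 84
f 86 82 85
f 86 88 82
f 84 88 83
f 87 85 83
f 83 88 87
f 87 86 85
f 88 86 87



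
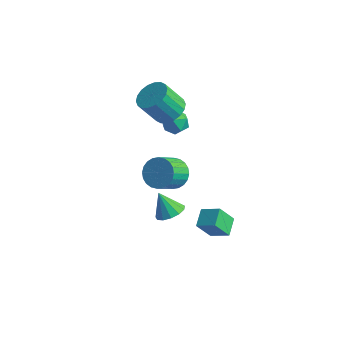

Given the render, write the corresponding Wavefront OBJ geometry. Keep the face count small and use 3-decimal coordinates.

v 1.007 -0.615 0.727
v 1.373 -0.016 1.508
v 1.358 -1.346 2.534
v 0.993 -1.945 1.753
v 0.968 0.026 1.557
v 0.954 -1.304 2.584
v 0.57 -0.029 1.48
v 0.555 -1.359 2.507
v 0.238 -0.173 1.288
v 0.223 -1.503 2.315
v 0.023 -0.385 1.011
v 0.009 -1.715 2.037
v -0.042 -0.632 0.69
v -0.056 -1.962 1.717
v 0.053 -0.876 0.375
v 0.038 -2.206 1.402
v 0.293 -1.08 0.114
v 0.279 -2.41 1.14
v 0.642 -1.214 -0.054
v 0.627 -2.544 0.972
v 1.046 -1.256 -0.104
v 1.032 -2.586 0.923
v 1.445 -1.201 -0.027
v 1.43 -2.531 1
v 1.777 -1.057 0.165
v 1.762 -2.387 1.192
v 1.991 -0.845 0.443
v 1.977 -2.175 1.469
v 2.056 -0.598 0.763
v 2.042 -1.928 1.79
v 1.962 -0.354 1.078
v 1.947 -1.684 2.105
v 1.721 -0.15 1.34
v 1.707 -1.48 2.366
v 3.97 -0.437 -2.473
v 3.476 0.615 -2.011
v 2.818 -0.726 -3.048
v 2.324 0.325 -2.587
v 4.416 0.335 -3.753
v 3.922 1.386 -3.292
v 3.264 0.045 -4.329
v 2.77 1.097 -3.867
v 2.901 -3.126 0.202
v 3.674 -3.279 0.658
v 2.099 -3.194 1.538
v 3.611 -2.77 0.646
v 3.323 -2.374 0.493
v 2.901 -2.217 0.248
v 2.479 -2.349 -0.012
v 2.191 -2.727 -0.204
v 2.129 -3.232 -0.267
v 2.312 -3.703 -0.182
v 2.682 -3.991 0.026
v 3.121 -4.005 0.289
v 3.491 -3.739 0.525
v -1.559 2.14 3.141
v -1 1.234 2.904
v -1.683 0.395 4.502
v -2.241 1.3 4.739
v -0.685 1.488 3.172
v -1.368 0.649 4.77
v -0.543 1.871 3.434
v -1.226 1.032 5.032
v -0.603 2.307 3.637
v -1.286 1.468 5.236
v -0.851 2.71 3.743
v -1.534 1.871 5.341
v -1.24 3 3.729
v -1.923 2.161 5.327
v -1.692 3.12 3.599
v -2.375 2.281 5.197
v -2.117 3.045 3.378
v -2.8 2.206 4.976
v -2.432 2.791 3.11
v -3.115 1.952 4.708
v -2.574 2.408 2.848
v -3.257 1.569 4.446
v -2.514 1.972 2.644
v -3.197 1.133 4.243
v -2.266 1.569 2.539
v -2.949 0.73 4.137
v -1.877 1.279 2.553
v -2.56 0.44 4.151
v -1.425 1.159 2.683
v -2.108 0.32 4.281
v -2.176 4.287 0.91
v -1.526 3.683 1.296
v -2.894 3.077 0.224
v -2.244 2.473 0.61
v -2.887 2.919 1.179
v -2.443 3.667 1.602
v -1.977 3.093 -0.082
v -1.533 3.841 0.341
v -1.403 2.945 0.682
v -1.966 2.837 1.462
v -2.454 3.923 0.058
v -3.017 3.815 0.838
f 2 1 5
f 2 5 3
f 3 5 6
f 3 6 4
f 5 1 7
f 5 7 6
f 6 7 8
f 6 8 4
f 7 1 9
f 7 9 8
f 8 9 10
f 8 10 4
f 9 1 11
f 9 11 10
f 10 11 12
f 10 12 4
f 11 1 13
f 11 13 12
f 12 13 14
f 12 14 4
f 13 1 15
f 13 15 14
f 14 15 16
f 14 16 4
f 15 1 17
f 15 17 16
f 16 17 18
f 16 18 4
f 17 1 19
f 17 19 18
f 18 19 20
f 18 20 4
f 19 1 21
f 19 21 20
f 20 21 22
f 20 22 4
f 21 1 23
f 21 23 22
f 22 23 24
f 22 24 4
f 23 1 25
f 23 25 24
f 24 25 26
f 24 26 4
f 25 1 27
f 25 27 26
f 26 27 28
f 26 28 4
f 27 1 29
f 27 29 28
f 28 29 30
f 28 30 4
f 29 1 31
f 29 31 30
f 30 31 32
f 30 32 4
f 31 1 33
f 31 33 32
f 32 33 34
f 32 34 4
f 33 1 2
f 33 2 34
f 34 2 3
f 34 3 4
f 36 38 35
f 39 36 35
f 35 38 37
f 37 39 35
f 36 42 38
f 40 36 39
f 40 42 36
f 38 42 37
f 41 39 37
f 37 42 41
f 41 40 39
f 42 40 41
f 44 43 46
f 44 46 45
f 46 43 47
f 46 47 45
f 47 43 48
f 47 48 45
f 48 43 49
f 48 49 45
f 49 43 50
f 49 50 45
f 50 43 51
f 50 51 45
f 51 43 52
f 51 52 45
f 52 43 53
f 52 53 45
f 53 43 54
f 53 54 45
f 54 43 55
f 54 55 45
f 55 43 44
f 55 44 45
f 57 56 60
f 57 60 58
f 58 60 61
f 58 61 59
f 60 56 62
f 60 62 61
f 61 62 63
f 61 63 59
f 62 56 64
f 62 64 63
f 63 64 65
f 63 65 59
f 64 56 66
f 64 66 65
f 65 66 67
f 65 67 59
f 66 56 68
f 66 68 67
f 67 68 69
f 67 69 59
f 68 56 70
f 68 70 69
f 69 70 71
f 69 71 59
f 70 56 72
f 70 72 71
f 71 72 73
f 71 73 59
f 72 56 74
f 72 74 73
f 73 74 75
f 73 75 59
f 74 56 76
f 74 76 75
f 75 76 77
f 75 77 59
f 76 56 78
f 76 78 77
f 77 78 79
f 77 79 59
f 78 56 80
f 78 80 79
f 79 80 81
f 79 81 59
f 80 56 82
f 80 82 81
f 81 82 83
f 81 83 59
f 82 56 84
f 82 84 83
f 83 84 85
f 83 85 59
f 84 56 57
f 84 57 85
f 85 57 58
f 85 58 59
f 86 97 91
f 86 91 87
f 86 87 93
f 86 93 96
f 86 96 97
f 87 91 95
f 91 97 90
f 97 96 88
f 96 93 92
f 93 87 94
f 89 95 90
f 89 90 88
f 89 88 92
f 89 92 94
f 89 94 95
f 90 95 91
f 88 90 97
f 92 88 96
f 94 92 93
f 95 94 87



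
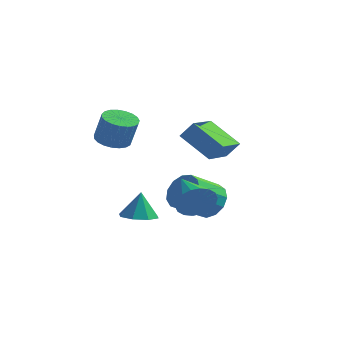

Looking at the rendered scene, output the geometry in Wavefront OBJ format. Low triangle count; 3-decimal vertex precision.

v -1.03 1.989 -1.895
v -0.449 1.314 -2.393
v -1.189 -0.024 -1.443
v -1.77 0.651 -0.945
v -0.149 1.476 -1.93
v -0.889 0.138 -0.981
v -0.128 1.801 -1.456
v -0.869 0.463 -0.507
v -0.394 2.185 -1.122
v -1.134 0.847 -0.172
v -0.861 2.508 -1.032
v -1.602 1.169 -0.083
v -1.382 2.665 -1.217
v -2.123 1.327 -0.268
v -1.792 2.608 -1.617
v -2.532 1.27 -0.667
v -1.959 2.354 -2.105
v -2.699 1.016 -1.155
v -1.831 1.985 -2.526
v -2.571 0.647 -1.577
v -1.449 1.617 -2.747
v -2.189 0.278 -1.797
v -0.934 1.367 -2.697
v -1.674 0.029 -1.748
v 0.492 -2.689 0.033
v 1.001 -2.535 0.821
v -0.912 -1.291 0.667
v 1.16 -2.252 0.549
v 1.186 -2.056 0.176
v 1.075 -1.985 -0.226
v 0.849 -2.054 -0.577
v 0.552 -2.248 -0.806
v 0.243 -2.53 -0.87
v -0.017 -2.843 -0.754
v -0.176 -3.125 -0.483
v -0.202 -3.322 -0.109
v -0.091 -3.392 0.293
v 0.135 -3.324 0.643
v 0.432 -3.13 0.873
v 0.741 -2.848 0.936
v -3.534 -0.17 -2.488
v -2.993 0.562 -2.622
v -3.546 0.09 -1.112
v -3.678 0.722 -2.658
v -4.278 0.36 -2.595
v -4.442 -0.314 -2.469
v -4.074 -0.903 -2.354
v -3.39 -1.063 -2.317
v -2.789 -0.7 -2.381
v -2.625 -0.027 -2.507
v -0.437 0.546 1.283
v -1.992 0.801 2.362
v -0.429 2.358 0.864
v -1.984 2.614 1.943
v 0.144 0.726 2.077
v -1.411 0.982 3.156
v 0.152 2.539 1.658
v -1.403 2.794 2.737
v -3.612 -2.418 2.931
v -2.858 -2.629 2.654
v -2.394 -2.753 4.012
v -3.148 -2.542 4.289
v -2.833 -2.286 2.677
v -2.369 -2.409 4.035
v -2.942 -1.965 2.744
v -2.478 -2.089 4.101
v -3.167 -1.723 2.843
v -2.703 -1.847 4.2
v -3.469 -1.601 2.957
v -3.005 -1.725 4.315
v -3.796 -1.62 3.067
v -3.332 -1.744 4.424
v -4.091 -1.777 3.153
v -3.627 -1.901 4.511
v -4.303 -2.045 3.201
v -3.839 -2.169 4.559
v -4.395 -2.378 3.203
v -3.931 -2.502 4.56
v -4.353 -2.717 3.157
v -3.889 -2.841 4.515
v -4.182 -3.005 3.072
v -3.718 -3.129 4.43
v -3.912 -3.191 2.963
v -3.448 -3.315 4.321
v -3.591 -3.244 2.849
v -3.127 -3.368 4.206
v -3.273 -3.153 2.748
v -2.809 -3.277 4.106
v -3.014 -2.936 2.68
v -2.55 -3.06 4.037
f 2 1 5
f 2 5 3
f 3 5 6
f 3 6 4
f 5 1 7
f 5 7 6
f 6 7 8
f 6 8 4
f 7 1 9
f 7 9 8
f 8 9 10
f 8 10 4
f 9 1 11
f 9 11 10
f 10 11 12
f 10 12 4
f 11 1 13
f 11 13 12
f 12 13 14
f 12 14 4
f 13 1 15
f 13 15 14
f 14 15 16
f 14 16 4
f 15 1 17
f 15 17 16
f 16 17 18
f 16 18 4
f 17 1 19
f 17 19 18
f 18 19 20
f 18 20 4
f 19 1 21
f 19 21 20
f 20 21 22
f 20 22 4
f 21 1 23
f 21 23 22
f 22 23 24
f 22 24 4
f 23 1 2
f 23 2 24
f 24 2 3
f 24 3 4
f 26 25 28
f 26 28 27
f 28 25 29
f 28 29 27
f 29 25 30
f 29 30 27
f 30 25 31
f 30 31 27
f 31 25 32
f 31 32 27
f 32 25 33
f 32 33 27
f 33 25 34
f 33 34 27
f 34 25 35
f 34 35 27
f 35 25 36
f 35 36 27
f 36 25 37
f 36 37 27
f 37 25 38
f 37 38 27
f 38 25 39
f 38 39 27
f 39 25 40
f 39 40 27
f 40 25 26
f 40 26 27
f 42 41 44
f 42 44 43
f 44 41 45
f 44 45 43
f 45 41 46
f 45 46 43
f 46 41 47
f 46 47 43
f 47 41 48
f 47 48 43
f 48 41 49
f 48 49 43
f 49 41 50
f 49 50 43
f 50 41 42
f 50 42 43
f 52 54 51
f 55 52 51
f 51 54 53
f 53 55 51
f 52 58 54
f 56 52 55
f 56 58 52
f 54 58 53
f 57 55 53
f 53 58 57
f 57 56 55
f 58 56 57
f 60 59 63
f 60 63 61
f 61 63 64
f 61 64 62
f 63 59 65
f 63 65 64
f 64 65 66
f 64 66 62
f 65 59 67
f 65 67 66
f 66 67 68
f 66 68 62
f 67 59 69
f 67 69 68
f 68 69 70
f 68 70 62
f 69 59 71
f 69 71 70
f 70 71 72
f 70 72 62
f 71 59 73
f 71 73 72
f 72 73 74
f 72 74 62
f 73 59 75
f 73 75 74
f 74 75 76
f 74 76 62
f 75 59 77
f 75 77 76
f 76 77 78
f 76 78 62
f 77 59 79
f 77 79 78
f 78 79 80
f 78 80 62
f 79 59 81
f 79 81 80
f 80 81 82
f 80 82 62
f 81 59 83
f 81 83 82
f 82 83 84
f 82 84 62
f 83 59 85
f 83 85 84
f 84 85 86
f 84 86 62
f 85 59 87
f 85 87 86
f 86 87 88
f 86 88 62
f 87 59 89
f 87 89 88
f 88 89 90
f 88 90 62
f 89 59 60
f 89 60 90
f 90 60 61
f 90 61 62



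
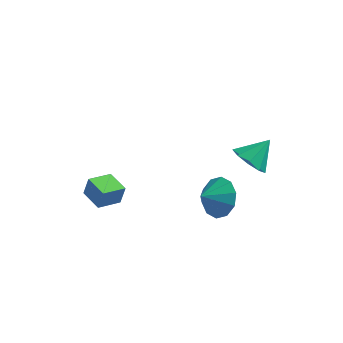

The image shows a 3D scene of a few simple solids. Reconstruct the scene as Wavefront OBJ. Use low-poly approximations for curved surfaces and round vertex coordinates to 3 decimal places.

v 2.329 3.347 -4.5
v 2.998 2.589 -4.37
v 3.111 4.213 -3.48
v 3.209 3.007 -4.887
v 3.008 3.585 -5.223
v 2.49 4.051 -5.221
v 1.896 4.188 -4.881
v 1.504 3.932 -4.364
v 1.499 3.402 -3.91
v 1.881 2.846 -3.732
v 2.474 2.525 -3.914
v -3.114 -2.806 -3.604
v -2.907 -2.644 -2.649
v -4.056 -2.035 -3.531
v -3.85 -1.873 -2.576
v -2.37 -1.867 -3.924
v -2.164 -1.705 -2.969
v -3.313 -1.096 -3.851
v -3.106 -0.934 -2.896
v 2.409 -2.628 -1.426
v 2.849 -2.247 -0.529
v 1.771 -3.332 -0.814
v 2.315 -1.882 -0.665
v 1.816 -1.802 -1.092
v 1.544 -2.037 -1.646
v 1.602 -2.498 -2.117
v 1.968 -3.009 -2.323
v 2.502 -3.374 -2.187
v 3.001 -3.454 -1.76
v 3.273 -3.218 -1.206
v 3.215 -2.757 -0.735
f 2 1 4
f 2 4 3
f 4 1 5
f 4 5 3
f 5 1 6
f 5 6 3
f 6 1 7
f 6 7 3
f 7 1 8
f 7 8 3
f 8 1 9
f 8 9 3
f 9 1 10
f 9 10 3
f 10 1 11
f 10 11 3
f 11 1 2
f 11 2 3
f 13 15 12
f 16 13 12
f 12 15 14
f 14 16 12
f 13 19 15
f 17 13 16
f 17 19 13
f 15 19 14
f 18 16 14
f 14 19 18
f 18 17 16
f 19 17 18
f 21 20 23
f 21 23 22
f 23 20 24
f 23 24 22
f 24 20 25
f 24 25 22
f 25 20 26
f 25 26 22
f 26 20 27
f 26 27 22
f 27 20 28
f 27 28 22
f 28 20 29
f 28 29 22
f 29 20 30
f 29 30 22
f 30 20 31
f 30 31 22
f 31 20 21
f 31 21 22



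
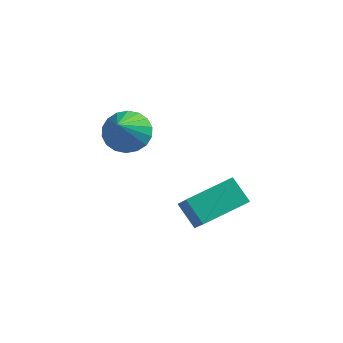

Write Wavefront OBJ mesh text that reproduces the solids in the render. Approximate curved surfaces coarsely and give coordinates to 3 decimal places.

v 0.866 -1.008 0.356
v 1.462 -0.677 0.518
v 1.174 -2.132 1.524
v 1.253 -0.54 0.704
v 0.968 -0.496 0.822
v 0.663 -0.553 0.847
v 0.398 -0.7 0.776
v 0.226 -0.908 0.62
v 0.181 -1.136 0.413
v 0.271 -1.339 0.194
v 0.479 -1.476 0.008
v 0.764 -1.52 -0.11
v 1.069 -1.463 -0.136
v 1.334 -1.316 -0.064
v 1.507 -1.108 0.091
v 1.552 -0.88 0.299
v 2.893 -1.002 -3
v 3.508 -1.763 -2.013
v 2.258 -0.741 -2.403
v 2.874 -1.501 -1.416
v 3.726 0.161 -2.624
v 4.342 -0.599 -1.637
v 3.092 0.423 -2.027
v 3.707 -0.338 -1.04
f 2 1 4
f 2 4 3
f 4 1 5
f 4 5 3
f 5 1 6
f 5 6 3
f 6 1 7
f 6 7 3
f 7 1 8
f 7 8 3
f 8 1 9
f 8 9 3
f 9 1 10
f 9 10 3
f 10 1 11
f 10 11 3
f 11 1 12
f 11 12 3
f 12 1 13
f 12 13 3
f 13 1 14
f 13 14 3
f 14 1 15
f 14 15 3
f 15 1 16
f 15 16 3
f 16 1 2
f 16 2 3
f 18 20 17
f 21 18 17
f 17 20 19
f 19 21 17
f 18 24 20
f 22 18 21
f 22 24 18
f 20 24 19
f 23 21 19
f 19 24 23
f 23 22 21
f 24 22 23



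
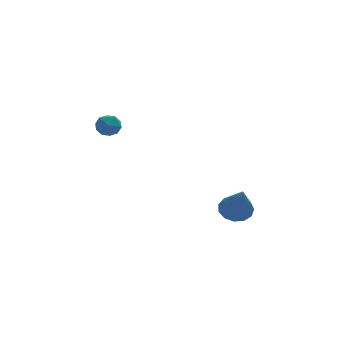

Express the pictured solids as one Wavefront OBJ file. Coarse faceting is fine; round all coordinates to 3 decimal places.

v -4.071 -0.843 2.746
v -3.478 -0.69 2.494
v -3.702 -1.81 3.026
v -3.109 -1.657 2.774
v -3.325 -1.354 3.322
v -3.553 -0.756 3.149
v -3.627 -1.744 2.371
v -3.855 -1.146 2.198
v -3.203 -1.247 2.263
v -3.017 -1.005 2.851
v -4.163 -1.495 2.669
v -3.977 -1.253 3.257
v 2.307 -0.214 -3.392
v 2.904 -0.657 -3.714
v 2.253 -1.526 -1.688
v 3.105 -0.335 -3.46
v 3.052 0.025 -3.184
v 2.763 0.309 -2.974
v 2.329 0.427 -2.897
v 1.888 0.341 -2.977
v 1.58 0.079 -3.188
v 1.502 -0.276 -3.464
v 1.68 -0.612 -3.717
v 2.057 -0.821 -3.867
v 2.513 -0.838 -3.865
f 1 12 6
f 1 6 2
f 1 2 8
f 1 8 11
f 1 11 12
f 2 6 10
f 6 12 5
f 12 11 3
f 11 8 7
f 8 2 9
f 4 10 5
f 4 5 3
f 4 3 7
f 4 7 9
f 4 9 10
f 5 10 6
f 3 5 12
f 7 3 11
f 9 7 8
f 10 9 2
f 14 13 16
f 14 16 15
f 16 13 17
f 16 17 15
f 17 13 18
f 17 18 15
f 18 13 19
f 18 19 15
f 19 13 20
f 19 20 15
f 20 13 21
f 20 21 15
f 21 13 22
f 21 22 15
f 22 13 23
f 22 23 15
f 23 13 24
f 23 24 15
f 24 13 25
f 24 25 15
f 25 13 14
f 25 14 15



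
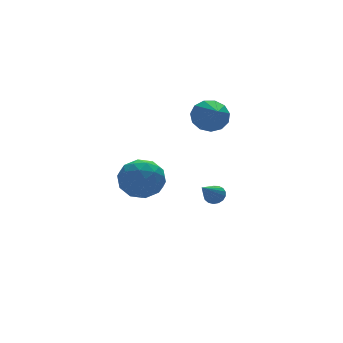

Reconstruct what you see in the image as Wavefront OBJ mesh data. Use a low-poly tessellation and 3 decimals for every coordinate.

v 2.119 1.217 -3.206
v 2.473 0.772 -3.174
v 1.021 0.423 -2.114
v 2.556 0.936 -2.972
v 2.538 1.164 -2.823
v 2.424 1.405 -2.763
v 2.24 1.602 -2.804
v 2.029 1.712 -2.937
v 1.838 1.708 -3.132
v 1.711 1.591 -3.343
v 1.678 1.389 -3.524
v 1.746 1.148 -3.631
v 1.899 0.922 -3.641
v 2.102 0.764 -3.552
v 2.31 0.71 -3.383
v -3.914 -1.3 0.82
v -2.831 -1.393 1.217
v -3.709 -2.907 -0.117
v -2.626 -3 0.28
v -3.52 -3.12 1.004
v -3.647 -2.127 1.583
v -2.893 -2.173 -0.483
v -3.02 -1.18 0.096
v -2.201 -1.933 0.411
v -2.588 -2.518 1.331
v -3.952 -1.782 -0.231
v -4.339 -2.367 0.689
v -3.39 -1.205 1.101
v -3.15 -3.095 -0.001
v -3.675 -3.165 0.425
v -3.039 -3.22 0.658
v -3.87 -1.637 1.316
v -3.233 -1.691 1.549
v -3.638 -2.707 1.424
v -3.307 -2.609 -0.449
v -2.67 -2.663 -0.216
v -3.501 -1.08 0.442
v -2.865 -1.135 0.675
v -2.902 -1.593 -0.324
v -2.383 -1.577 0.86
v -2.263 -2.522 0.31
v -2.42 -2.036 -0.139
v -2.494 -1.452 0.201
v -2.611 -1.921 1.401
v -2.491 -2.866 0.85
v -3.016 -2.937 1.276
v -3.09 -2.353 1.616
v -2.241 -2.239 0.927
v -4.049 -1.434 0.25
v -3.929 -2.379 -0.301
v -3.45 -1.947 -0.516
v -3.524 -1.363 -0.176
v -4.277 -1.778 0.79
v -4.157 -2.723 0.24
v -4.046 -2.848 0.899
v -4.12 -2.264 1.239
v -4.299 -2.061 0.173
v 0.837 -0.746 3.104
v 1.747 -0.931 3.152
v 0.503 -2.154 3.996
v 1.634 -0.639 3.572
v 1.268 -0.38 3.843
v 0.765 -0.238 3.88
v 0.285 -0.257 3.671
v -0.02 -0.431 3.281
v -0.053 -0.705 2.836
v 0.197 -0.992 2.476
v 0.65 -1.201 2.315
v 1.162 -1.265 2.405
v 1.571 -1.165 2.717
f 2 1 4
f 2 4 3
f 4 1 5
f 4 5 3
f 5 1 6
f 5 6 3
f 6 1 7
f 6 7 3
f 7 1 8
f 7 8 3
f 8 1 9
f 8 9 3
f 9 1 10
f 9 10 3
f 10 1 11
f 10 11 3
f 11 1 12
f 11 12 3
f 12 1 13
f 12 13 3
f 13 1 14
f 13 14 3
f 14 1 15
f 14 15 3
f 15 1 2
f 15 2 3
f 16 53 32
f 53 27 56
f 32 56 21
f 53 56 32
f 16 32 28
f 32 21 33
f 28 33 17
f 32 33 28
f 16 28 37
f 28 17 38
f 37 38 23
f 28 38 37
f 16 37 49
f 37 23 52
f 49 52 26
f 37 52 49
f 16 49 53
f 49 26 57
f 53 57 27
f 49 57 53
f 17 33 44
f 33 21 47
f 44 47 25
f 33 47 44
f 21 56 34
f 56 27 55
f 34 55 20
f 56 55 34
f 27 57 54
f 57 26 50
f 54 50 18
f 57 50 54
f 26 52 51
f 52 23 39
f 51 39 22
f 52 39 51
f 23 38 43
f 38 17 40
f 43 40 24
f 38 40 43
f 19 45 31
f 45 25 46
f 31 46 20
f 45 46 31
f 19 31 29
f 31 20 30
f 29 30 18
f 31 30 29
f 19 29 36
f 29 18 35
f 36 35 22
f 29 35 36
f 19 36 41
f 36 22 42
f 41 42 24
f 36 42 41
f 19 41 45
f 41 24 48
f 45 48 25
f 41 48 45
f 20 46 34
f 46 25 47
f 34 47 21
f 46 47 34
f 18 30 54
f 30 20 55
f 54 55 27
f 30 55 54
f 22 35 51
f 35 18 50
f 51 50 26
f 35 50 51
f 24 42 43
f 42 22 39
f 43 39 23
f 42 39 43
f 25 48 44
f 48 24 40
f 44 40 17
f 48 40 44
f 59 58 61
f 59 61 60
f 61 58 62
f 61 62 60
f 62 58 63
f 62 63 60
f 63 58 64
f 63 64 60
f 64 58 65
f 64 65 60
f 65 58 66
f 65 66 60
f 66 58 67
f 66 67 60
f 67 58 68
f 67 68 60
f 68 58 69
f 68 69 60
f 69 58 70
f 69 70 60
f 70 58 59
f 70 59 60



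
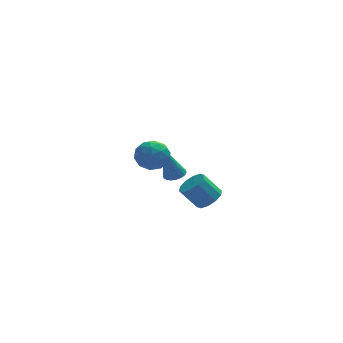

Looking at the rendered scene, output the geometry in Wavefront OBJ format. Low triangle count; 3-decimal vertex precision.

v 3.13 1.546 -3.572
v 3.736 1.616 -3.119
v 2.916 1.824 -2.054
v 2.31 1.754 -2.508
v 3.629 2.042 -3.285
v 2.809 2.25 -2.22
v 3.331 2.279 -3.561
v 2.511 2.487 -2.496
v 2.957 2.236 -3.841
v 2.136 2.444 -2.776
v 2.648 1.929 -4.018
v 1.828 2.137 -2.954
v 2.524 1.476 -4.026
v 1.704 1.684 -2.961
v 2.631 1.05 -3.86
v 1.811 1.258 -2.795
v 2.929 0.813 -3.584
v 2.109 1.021 -2.519
v 3.304 0.856 -3.304
v 2.483 1.064 -2.239
v 3.612 1.163 -3.126
v 2.792 1.371 -2.062
v -0.703 -2.025 2.421
v -0.177 -1.995 1.752
v -0.363 -3.345 2.628
v 0.163 -3.315 1.959
v 0.35 -2.88 2.667
v 0.14 -2.065 2.539
v -0.68 -3.275 1.841
v -0.89 -2.46 1.713
v -0.163 -2.768 1.393
v 0.474 -2.524 1.904
v -1.014 -2.816 2.476
v -0.377 -2.572 2.987
v -0.47 -1.894 2.068
v -0.07 -3.446 2.312
v 0.039 -3.19 2.728
v 0.349 -3.173 2.335
v -0.283 -1.935 2.531
v 0.026 -1.918 2.138
v 0.335 -2.438 2.676
v -0.566 -3.422 2.242
v -0.257 -3.405 1.849
v -0.889 -2.167 2.045
v -0.579 -2.15 1.652
v -0.875 -2.902 1.704
v -0.152 -2.331 1.464
v 0.047 -3.106 1.586
v -0.448 -3.083 1.516
v -0.571 -2.604 1.441
v 0.222 -2.187 1.764
v 0.421 -2.963 1.886
v 0.531 -2.708 2.303
v 0.408 -2.228 2.227
v 0.23 -2.641 1.553
v -0.961 -2.377 2.494
v -0.762 -3.153 2.616
v -0.948 -3.112 2.153
v -1.071 -2.632 2.077
v -0.587 -2.234 2.794
v -0.388 -3.009 2.916
v 0.031 -2.736 2.939
v -0.092 -2.257 2.864
v -0.77 -2.699 2.827
v 1.842 3.684 -2.986
v 2.387 3.518 -2.832
v 1.258 3.576 -1.034
v 2.399 3.78 -2.814
v 2.3 4.023 -2.83
v 2.11 4.198 -2.877
v 1.868 4.272 -2.945
v 1.62 4.23 -3.022
v 1.417 4.079 -3.091
v 1.298 3.851 -3.14
v 1.286 3.589 -3.158
v 1.385 3.346 -3.142
v 1.574 3.17 -3.095
v 1.817 3.096 -3.026
v 2.064 3.139 -2.95
v 2.268 3.289 -2.88
f 2 1 5
f 2 5 3
f 3 5 6
f 3 6 4
f 5 1 7
f 5 7 6
f 6 7 8
f 6 8 4
f 7 1 9
f 7 9 8
f 8 9 10
f 8 10 4
f 9 1 11
f 9 11 10
f 10 11 12
f 10 12 4
f 11 1 13
f 11 13 12
f 12 13 14
f 12 14 4
f 13 1 15
f 13 15 14
f 14 15 16
f 14 16 4
f 15 1 17
f 15 17 16
f 16 17 18
f 16 18 4
f 17 1 19
f 17 19 18
f 18 19 20
f 18 20 4
f 19 1 21
f 19 21 20
f 20 21 22
f 20 22 4
f 21 1 2
f 21 2 22
f 22 2 3
f 22 3 4
f 23 60 39
f 60 34 63
f 39 63 28
f 60 63 39
f 23 39 35
f 39 28 40
f 35 40 24
f 39 40 35
f 23 35 44
f 35 24 45
f 44 45 30
f 35 45 44
f 23 44 56
f 44 30 59
f 56 59 33
f 44 59 56
f 23 56 60
f 56 33 64
f 60 64 34
f 56 64 60
f 24 40 51
f 40 28 54
f 51 54 32
f 40 54 51
f 28 63 41
f 63 34 62
f 41 62 27
f 63 62 41
f 34 64 61
f 64 33 57
f 61 57 25
f 64 57 61
f 33 59 58
f 59 30 46
f 58 46 29
f 59 46 58
f 30 45 50
f 45 24 47
f 50 47 31
f 45 47 50
f 26 52 38
f 52 32 53
f 38 53 27
f 52 53 38
f 26 38 36
f 38 27 37
f 36 37 25
f 38 37 36
f 26 36 43
f 36 25 42
f 43 42 29
f 36 42 43
f 26 43 48
f 43 29 49
f 48 49 31
f 43 49 48
f 26 48 52
f 48 31 55
f 52 55 32
f 48 55 52
f 27 53 41
f 53 32 54
f 41 54 28
f 53 54 41
f 25 37 61
f 37 27 62
f 61 62 34
f 37 62 61
f 29 42 58
f 42 25 57
f 58 57 33
f 42 57 58
f 31 49 50
f 49 29 46
f 50 46 30
f 49 46 50
f 32 55 51
f 55 31 47
f 51 47 24
f 55 47 51
f 66 65 68
f 66 68 67
f 68 65 69
f 68 69 67
f 69 65 70
f 69 70 67
f 70 65 71
f 70 71 67
f 71 65 72
f 71 72 67
f 72 65 73
f 72 73 67
f 73 65 74
f 73 74 67
f 74 65 75
f 74 75 67
f 75 65 76
f 75 76 67
f 76 65 77
f 76 77 67
f 77 65 78
f 77 78 67
f 78 65 79
f 78 79 67
f 79 65 80
f 79 80 67
f 80 65 66
f 80 66 67



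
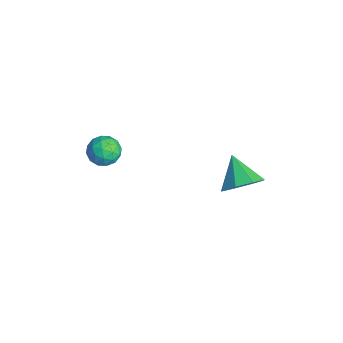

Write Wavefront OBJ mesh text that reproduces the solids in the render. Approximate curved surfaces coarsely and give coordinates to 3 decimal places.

v -1.268 -1.131 0.45
v -0.836 -1.343 1.101
v -2.344 -1.637 0.999
v -1.912 -1.849 1.65
v -2.055 -1.067 1.495
v -1.389 -0.754 1.156
v -1.791 -2.226 0.944
v -1.125 -1.913 0.605
v -1.159 -2.019 1.407
v -1.322 -1.303 1.747
v -1.858 -1.677 0.353
v -2.021 -0.961 0.693
v -0.957 -1.192 0.727
v -2.223 -1.788 1.373
v -2.306 -1.328 1.282
v -2.052 -1.452 1.665
v -1.283 -0.847 0.759
v -1.029 -0.971 1.142
v -1.745 -0.809 1.374
v -2.151 -2.009 0.958
v -1.897 -2.133 1.341
v -1.128 -1.528 0.435
v -0.874 -1.652 0.818
v -1.435 -2.171 0.726
v -0.893 -1.714 1.29
v -1.526 -2.012 1.613
v -1.455 -2.233 1.198
v -1.064 -2.05 0.998
v -0.989 -1.293 1.49
v -1.622 -1.591 1.813
v -1.706 -1.131 1.721
v -1.315 -0.947 1.522
v -1.179 -1.691 1.67
v -1.558 -1.389 0.287
v -2.191 -1.687 0.61
v -1.865 -2.033 0.578
v -1.474 -1.849 0.379
v -1.654 -0.968 0.487
v -2.287 -1.266 0.81
v -2.116 -0.93 1.102
v -1.725 -0.747 0.902
v -2.001 -1.289 0.43
v 0.853 3.981 -1.084
v 1.388 3.424 -0.388
v -0.433 3.959 -0.116
v 1.461 4.208 -0.272
v 1.178 4.859 -0.632
v 0.705 4.996 -1.257
v 0.318 4.538 -1.781
v 0.245 3.754 -1.897
v 0.527 3.103 -1.537
v 1.001 2.966 -0.912
f 1 38 17
f 38 12 41
f 17 41 6
f 38 41 17
f 1 17 13
f 17 6 18
f 13 18 2
f 17 18 13
f 1 13 22
f 13 2 23
f 22 23 8
f 13 23 22
f 1 22 34
f 22 8 37
f 34 37 11
f 22 37 34
f 1 34 38
f 34 11 42
f 38 42 12
f 34 42 38
f 2 18 29
f 18 6 32
f 29 32 10
f 18 32 29
f 6 41 19
f 41 12 40
f 19 40 5
f 41 40 19
f 12 42 39
f 42 11 35
f 39 35 3
f 42 35 39
f 11 37 36
f 37 8 24
f 36 24 7
f 37 24 36
f 8 23 28
f 23 2 25
f 28 25 9
f 23 25 28
f 4 30 16
f 30 10 31
f 16 31 5
f 30 31 16
f 4 16 14
f 16 5 15
f 14 15 3
f 16 15 14
f 4 14 21
f 14 3 20
f 21 20 7
f 14 20 21
f 4 21 26
f 21 7 27
f 26 27 9
f 21 27 26
f 4 26 30
f 26 9 33
f 30 33 10
f 26 33 30
f 5 31 19
f 31 10 32
f 19 32 6
f 31 32 19
f 3 15 39
f 15 5 40
f 39 40 12
f 15 40 39
f 7 20 36
f 20 3 35
f 36 35 11
f 20 35 36
f 9 27 28
f 27 7 24
f 28 24 8
f 27 24 28
f 10 33 29
f 33 9 25
f 29 25 2
f 33 25 29
f 44 43 46
f 44 46 45
f 46 43 47
f 46 47 45
f 47 43 48
f 47 48 45
f 48 43 49
f 48 49 45
f 49 43 50
f 49 50 45
f 50 43 51
f 50 51 45
f 51 43 52
f 51 52 45
f 52 43 44
f 52 44 45



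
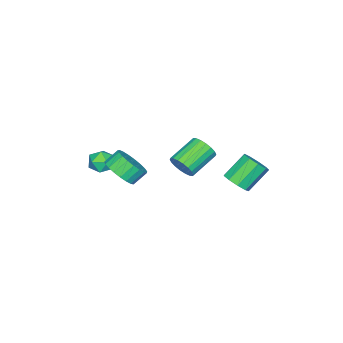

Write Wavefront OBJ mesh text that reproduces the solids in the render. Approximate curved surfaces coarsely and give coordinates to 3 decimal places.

v -2.372 -0.365 -3.146
v -1.975 0.016 -2.472
v -3.691 0.367 -1.66
v -4.088 -0.015 -2.334
v -2.031 0.31 -2.717
v -3.746 0.661 -1.905
v -2.154 0.471 -3.047
v -3.87 0.822 -2.235
v -2.321 0.466 -3.397
v -4.036 0.817 -2.585
v -2.498 0.297 -3.697
v -4.213 0.647 -2.884
v -2.649 -0.004 -3.887
v -4.365 0.347 -3.075
v -2.746 -0.376 -3.931
v -4.462 -0.026 -3.119
v -2.769 -0.747 -3.82
v -4.485 -0.396 -3.008
v -2.714 -1.041 -3.575
v -4.429 -0.69 -2.763
v -2.59 -1.202 -3.245
v -4.306 -0.851 -2.433
v -2.424 -1.197 -2.895
v -4.139 -0.846 -2.083
v -2.247 -1.027 -2.596
v -3.962 -0.677 -1.783
v -2.095 -0.727 -2.405
v -3.811 -0.376 -1.593
v -1.998 -0.354 -2.361
v -3.714 -0.004 -1.549
v -2.364 3.222 -2.933
v -2.027 2.648 -2.373
v -3.218 3.165 -1.126
v -3.556 3.738 -1.687
v -1.747 3.171 -2.322
v -2.939 3.688 -1.076
v -1.756 3.718 -2.557
v -2.948 4.234 -1.311
v -2.05 4.032 -2.968
v -3.241 4.549 -1.722
v -2.49 3.967 -3.363
v -3.682 4.484 -2.117
v -2.872 3.554 -3.556
v -4.064 4.07 -2.31
v -3.016 2.985 -3.458
v -4.208 3.501 -2.212
v -2.855 2.527 -3.114
v -4.047 3.043 -1.868
v -2.464 2.394 -2.686
v -3.656 2.91 -1.439
v 2.19 -1.522 0.039
v 2.567 -1.298 -0.667
v 2.833 -2.702 0.007
v 3.21 -2.478 -0.699
v 3.404 -2.099 0.015
v 3.007 -1.37 0.035
v 2.393 -2.63 -0.695
v 1.996 -1.901 -0.675
v 2.693 -1.982 -1.12
v 3.317 -1.654 -0.681
v 2.083 -2.346 0.021
v 2.707 -2.018 0.46
v 3.68 -0.104 0.173
v 4.263 0.766 0.241
v 3.603 1.155 0.915
v 3.02 0.284 0.847
v 3.989 0.866 -0.084
v 3.329 1.254 0.59
v 3.661 0.797 -0.365
v 3.002 1.186 0.309
v 3.337 0.573 -0.553
v 2.678 0.962 0.121
v 3.072 0.232 -0.615
v 2.413 0.62 0.059
v 2.913 -0.168 -0.541
v 2.253 0.221 0.133
v 2.885 -0.556 -0.344
v 2.226 -0.168 0.33
v 2.996 -0.867 -0.057
v 2.336 -0.478 0.617
v 3.224 -1.045 0.269
v 2.564 -0.657 0.944
v 3.531 -1.061 0.579
v 2.872 -0.672 1.253
v 3.864 -0.911 0.819
v 3.205 -0.523 1.493
v 4.165 -0.622 0.947
v 3.506 -0.234 1.621
v 4.382 -0.243 0.941
v 3.723 0.145 1.615
v 4.478 0.159 0.802
v 3.818 0.548 1.476
v 4.436 0.517 0.555
v 3.776 0.905 1.229
f 2 1 5
f 2 5 3
f 3 5 6
f 3 6 4
f 5 1 7
f 5 7 6
f 6 7 8
f 6 8 4
f 7 1 9
f 7 9 8
f 8 9 10
f 8 10 4
f 9 1 11
f 9 11 10
f 10 11 12
f 10 12 4
f 11 1 13
f 11 13 12
f 12 13 14
f 12 14 4
f 13 1 15
f 13 15 14
f 14 15 16
f 14 16 4
f 15 1 17
f 15 17 16
f 16 17 18
f 16 18 4
f 17 1 19
f 17 19 18
f 18 19 20
f 18 20 4
f 19 1 21
f 19 21 20
f 20 21 22
f 20 22 4
f 21 1 23
f 21 23 22
f 22 23 24
f 22 24 4
f 23 1 25
f 23 25 24
f 24 25 26
f 24 26 4
f 25 1 27
f 25 27 26
f 26 27 28
f 26 28 4
f 27 1 29
f 27 29 28
f 28 29 30
f 28 30 4
f 29 1 2
f 29 2 30
f 30 2 3
f 30 3 4
f 32 31 35
f 32 35 33
f 33 35 36
f 33 36 34
f 35 31 37
f 35 37 36
f 36 37 38
f 36 38 34
f 37 31 39
f 37 39 38
f 38 39 40
f 38 40 34
f 39 31 41
f 39 41 40
f 40 41 42
f 40 42 34
f 41 31 43
f 41 43 42
f 42 43 44
f 42 44 34
f 43 31 45
f 43 45 44
f 44 45 46
f 44 46 34
f 45 31 47
f 45 47 46
f 46 47 48
f 46 48 34
f 47 31 49
f 47 49 48
f 48 49 50
f 48 50 34
f 49 31 32
f 49 32 50
f 50 32 33
f 50 33 34
f 51 62 56
f 51 56 52
f 51 52 58
f 51 58 61
f 51 61 62
f 52 56 60
f 56 62 55
f 62 61 53
f 61 58 57
f 58 52 59
f 54 60 55
f 54 55 53
f 54 53 57
f 54 57 59
f 54 59 60
f 55 60 56
f 53 55 62
f 57 53 61
f 59 57 58
f 60 59 52
f 64 63 67
f 64 67 65
f 65 67 68
f 65 68 66
f 67 63 69
f 67 69 68
f 68 69 70
f 68 70 66
f 69 63 71
f 69 71 70
f 70 71 72
f 70 72 66
f 71 63 73
f 71 73 72
f 72 73 74
f 72 74 66
f 73 63 75
f 73 75 74
f 74 75 76
f 74 76 66
f 75 63 77
f 75 77 76
f 76 77 78
f 76 78 66
f 77 63 79
f 77 79 78
f 78 79 80
f 78 80 66
f 79 63 81
f 79 81 80
f 80 81 82
f 80 82 66
f 81 63 83
f 81 83 82
f 82 83 84
f 82 84 66
f 83 63 85
f 83 85 84
f 84 85 86
f 84 86 66
f 85 63 87
f 85 87 86
f 86 87 88
f 86 88 66
f 87 63 89
f 87 89 88
f 88 89 90
f 88 90 66
f 89 63 91
f 89 91 90
f 90 91 92
f 90 92 66
f 91 63 93
f 91 93 92
f 92 93 94
f 92 94 66
f 93 63 64
f 93 64 94
f 94 64 65
f 94 65 66

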